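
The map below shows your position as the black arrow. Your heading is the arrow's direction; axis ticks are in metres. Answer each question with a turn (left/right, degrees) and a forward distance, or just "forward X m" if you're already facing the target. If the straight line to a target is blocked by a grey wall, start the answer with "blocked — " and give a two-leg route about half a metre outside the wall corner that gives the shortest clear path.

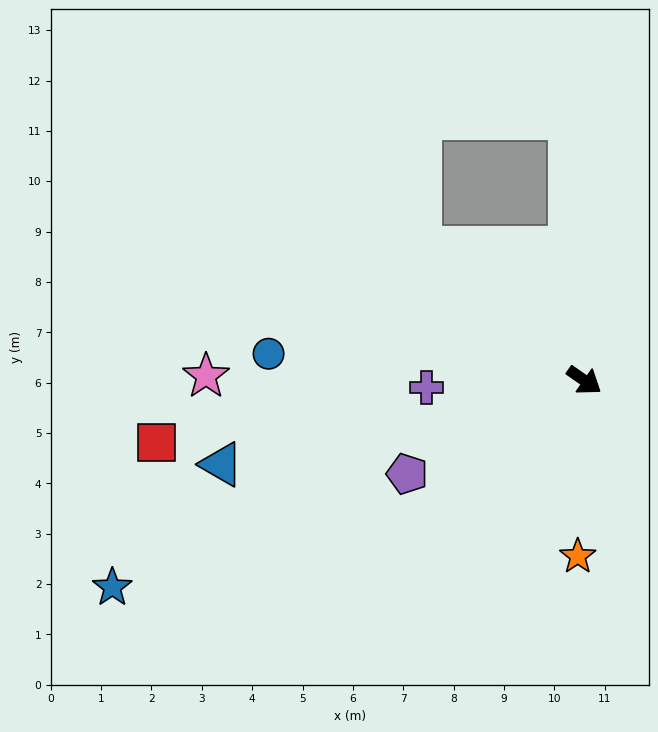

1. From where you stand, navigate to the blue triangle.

turn right 132°, forward 7.4 m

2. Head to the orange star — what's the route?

turn right 57°, forward 3.5 m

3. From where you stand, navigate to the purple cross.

turn right 142°, forward 3.1 m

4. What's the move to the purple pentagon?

turn right 117°, forward 4.0 m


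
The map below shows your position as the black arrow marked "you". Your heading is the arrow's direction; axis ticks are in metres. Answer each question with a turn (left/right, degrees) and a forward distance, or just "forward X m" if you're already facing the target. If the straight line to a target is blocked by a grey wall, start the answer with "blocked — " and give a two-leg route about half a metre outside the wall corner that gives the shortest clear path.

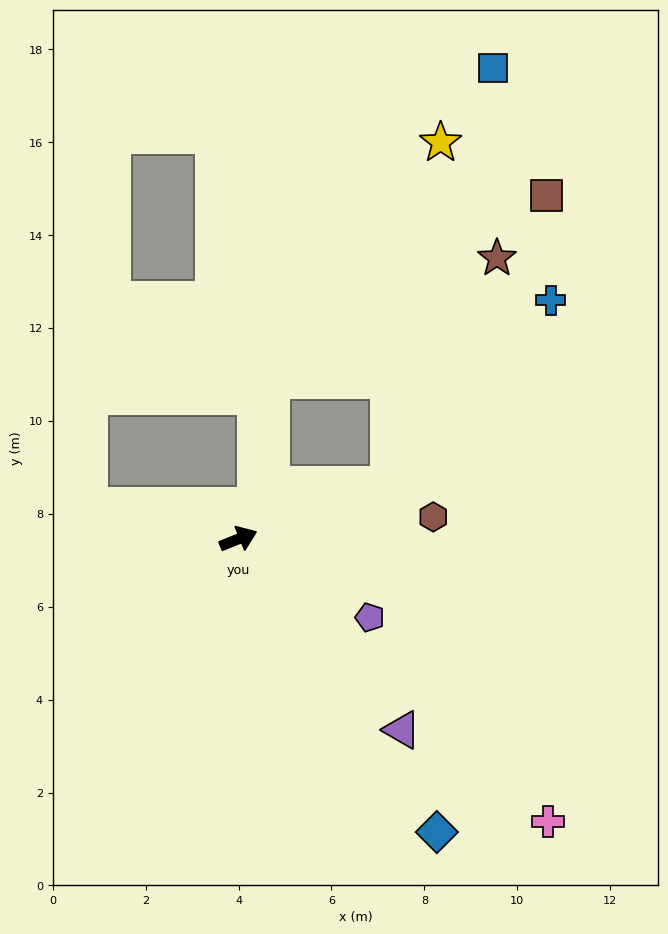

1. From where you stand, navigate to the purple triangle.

turn right 71°, forward 5.4 m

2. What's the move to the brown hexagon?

turn right 15°, forward 4.2 m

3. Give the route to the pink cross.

turn right 64°, forward 9.0 m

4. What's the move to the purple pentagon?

turn right 53°, forward 3.3 m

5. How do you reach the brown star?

blocked — turn right 2°, forward 3.5 m, then turn left 45°, forward 5.4 m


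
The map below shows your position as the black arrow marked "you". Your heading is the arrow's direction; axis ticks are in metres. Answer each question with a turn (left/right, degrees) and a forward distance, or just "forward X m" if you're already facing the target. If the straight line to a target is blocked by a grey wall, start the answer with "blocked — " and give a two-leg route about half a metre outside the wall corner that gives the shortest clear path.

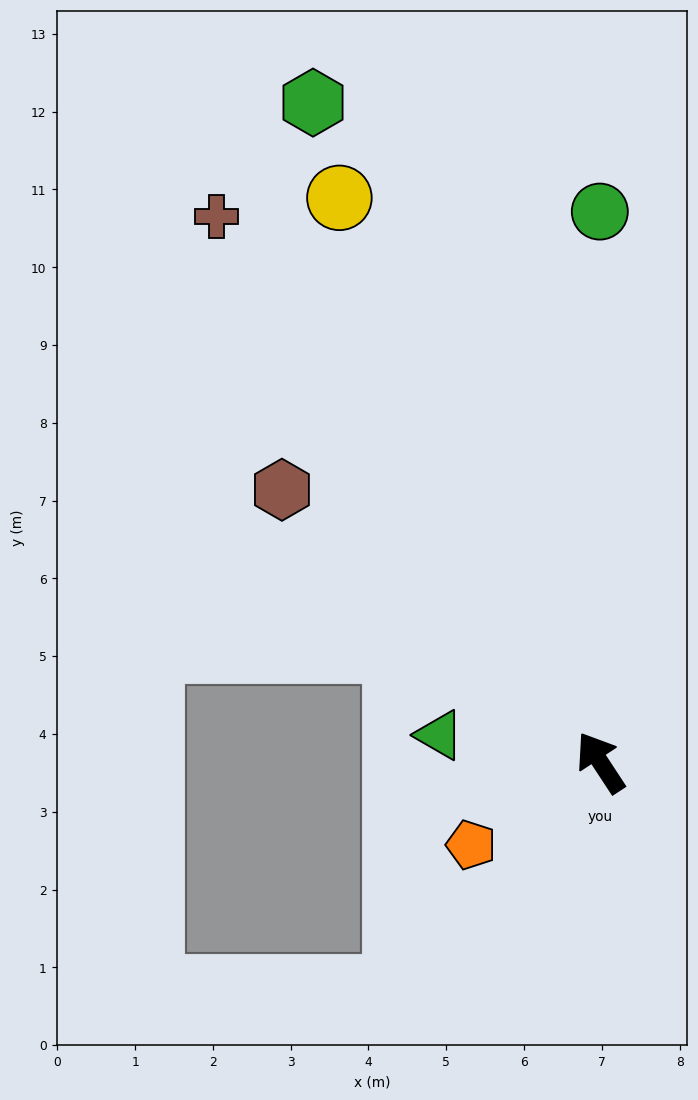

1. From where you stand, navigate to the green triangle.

turn left 47°, forward 2.1 m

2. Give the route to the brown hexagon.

turn left 16°, forward 5.4 m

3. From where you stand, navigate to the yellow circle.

turn right 8°, forward 8.0 m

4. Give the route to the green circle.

turn right 33°, forward 7.1 m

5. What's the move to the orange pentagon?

turn left 89°, forward 2.0 m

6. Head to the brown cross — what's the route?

forward 8.6 m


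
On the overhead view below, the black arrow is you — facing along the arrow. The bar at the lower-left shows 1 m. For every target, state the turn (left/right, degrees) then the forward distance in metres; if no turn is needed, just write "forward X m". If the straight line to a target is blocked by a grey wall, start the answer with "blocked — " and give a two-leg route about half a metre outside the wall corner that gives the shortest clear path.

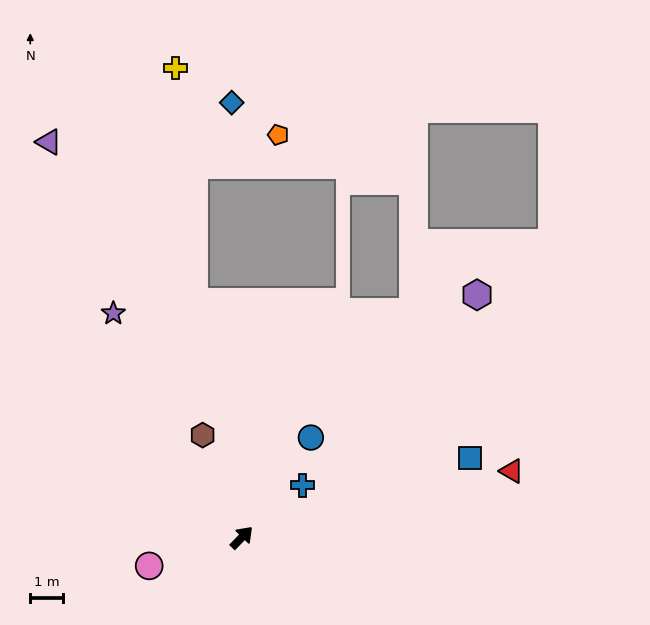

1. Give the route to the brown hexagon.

turn left 65°, forward 3.3 m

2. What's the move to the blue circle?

turn left 9°, forward 3.7 m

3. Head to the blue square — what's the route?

turn right 27°, forward 7.4 m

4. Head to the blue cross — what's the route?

turn right 5°, forward 2.4 m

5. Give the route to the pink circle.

turn left 151°, forward 3.0 m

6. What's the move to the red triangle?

turn right 32°, forward 8.5 m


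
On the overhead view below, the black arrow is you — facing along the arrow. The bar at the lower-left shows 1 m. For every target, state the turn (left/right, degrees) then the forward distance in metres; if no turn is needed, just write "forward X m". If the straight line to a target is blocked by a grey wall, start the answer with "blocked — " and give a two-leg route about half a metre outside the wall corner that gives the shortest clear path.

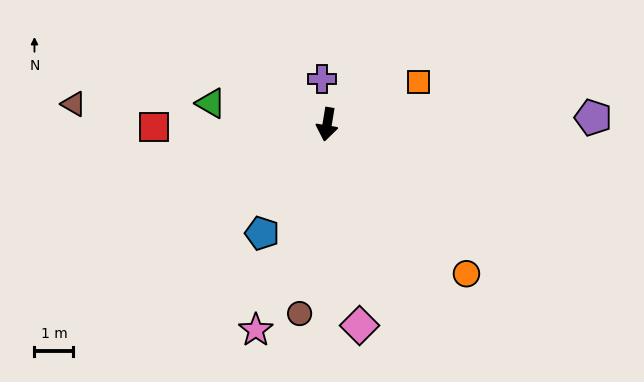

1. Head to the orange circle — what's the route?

turn left 52°, forward 5.2 m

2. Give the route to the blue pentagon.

turn right 21°, forward 3.3 m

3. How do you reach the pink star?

turn right 10°, forward 5.6 m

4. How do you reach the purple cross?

turn right 164°, forward 1.2 m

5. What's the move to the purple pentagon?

turn left 101°, forward 6.8 m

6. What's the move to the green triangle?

turn right 91°, forward 3.0 m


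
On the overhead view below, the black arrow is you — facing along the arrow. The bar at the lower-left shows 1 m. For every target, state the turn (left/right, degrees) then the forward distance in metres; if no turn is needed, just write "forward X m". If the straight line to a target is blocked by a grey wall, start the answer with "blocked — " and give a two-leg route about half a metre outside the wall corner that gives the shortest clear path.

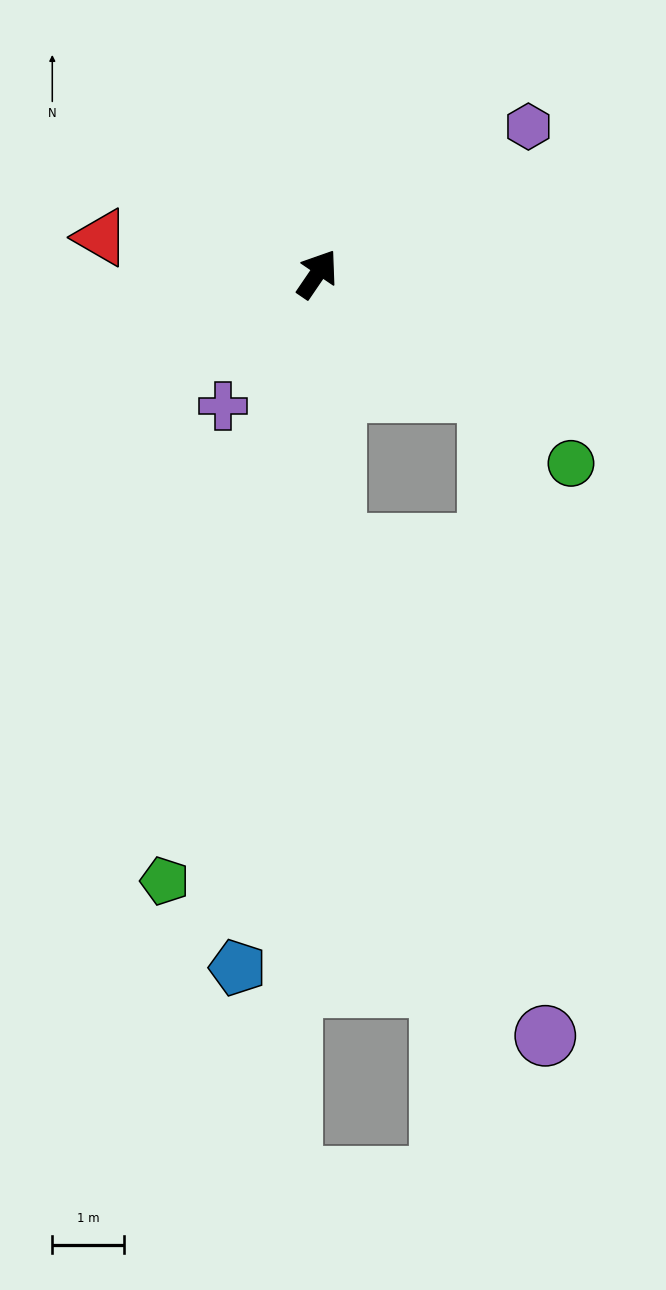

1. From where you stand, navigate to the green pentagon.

turn right 160°, forward 8.7 m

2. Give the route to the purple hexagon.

turn right 21°, forward 3.6 m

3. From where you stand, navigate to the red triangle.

turn left 115°, forward 3.1 m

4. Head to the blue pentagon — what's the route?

turn right 152°, forward 9.8 m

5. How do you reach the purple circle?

blocked — turn right 142°, forward 3.8 m, then turn left 19°, forward 7.5 m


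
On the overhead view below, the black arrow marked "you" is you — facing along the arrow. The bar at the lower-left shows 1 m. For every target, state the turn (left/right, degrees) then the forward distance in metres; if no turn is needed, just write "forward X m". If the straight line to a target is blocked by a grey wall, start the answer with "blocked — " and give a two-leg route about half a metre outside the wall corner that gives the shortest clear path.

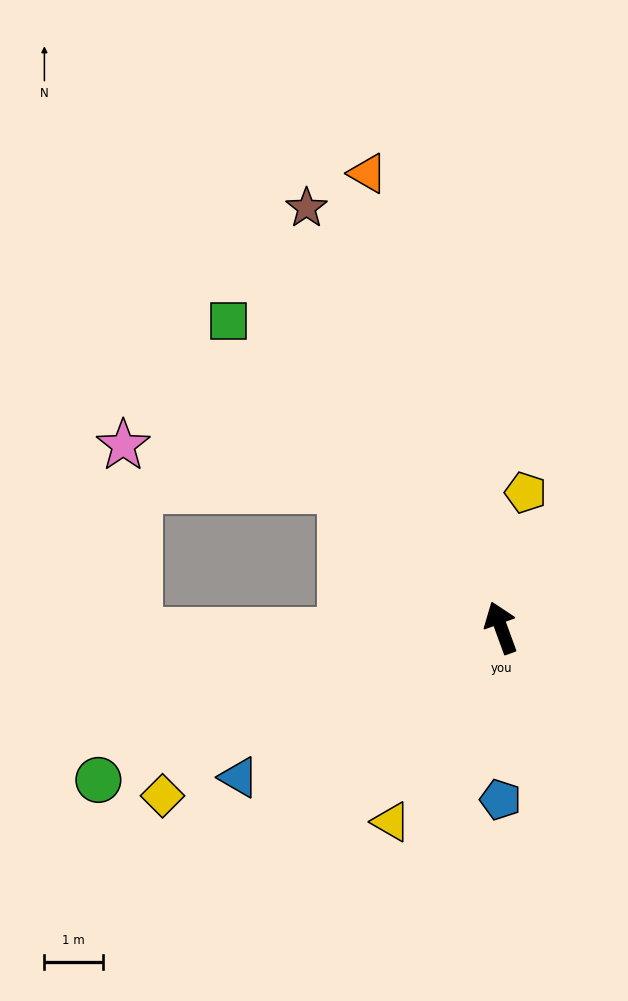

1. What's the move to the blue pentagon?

turn left 160°, forward 3.0 m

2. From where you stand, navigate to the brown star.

turn left 5°, forward 7.9 m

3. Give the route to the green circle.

turn left 91°, forward 7.4 m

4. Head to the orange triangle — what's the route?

turn right 4°, forward 8.1 m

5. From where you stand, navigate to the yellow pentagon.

turn right 30°, forward 2.4 m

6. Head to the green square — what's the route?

turn left 22°, forward 7.0 m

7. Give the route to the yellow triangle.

turn left 130°, forward 3.8 m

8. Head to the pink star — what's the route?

blocked — turn left 29°, forward 3.6 m, then turn left 30°, forward 3.8 m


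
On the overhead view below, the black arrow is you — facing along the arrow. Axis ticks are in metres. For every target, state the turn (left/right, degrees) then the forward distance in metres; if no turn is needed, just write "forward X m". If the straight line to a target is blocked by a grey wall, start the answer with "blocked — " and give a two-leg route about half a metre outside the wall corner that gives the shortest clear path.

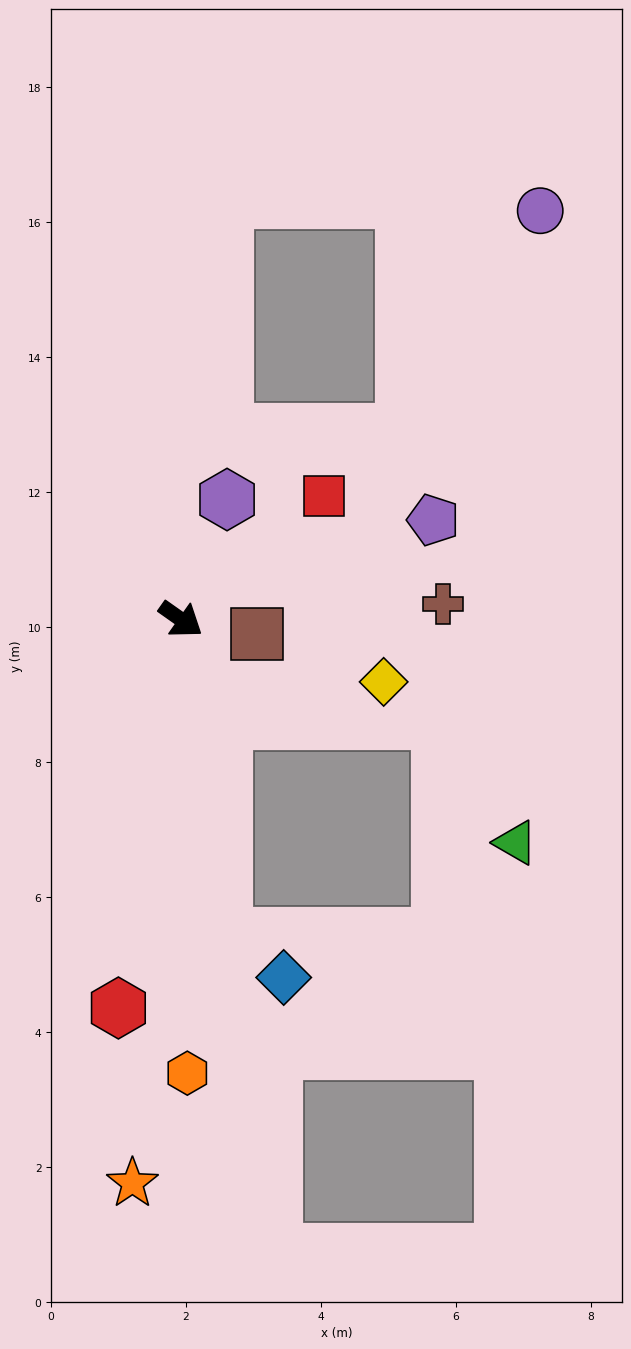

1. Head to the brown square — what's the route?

turn left 25°, forward 1.2 m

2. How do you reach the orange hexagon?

turn right 54°, forward 6.7 m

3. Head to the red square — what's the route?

turn left 76°, forward 2.8 m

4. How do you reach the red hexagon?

turn right 64°, forward 5.8 m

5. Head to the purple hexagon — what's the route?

turn left 104°, forward 1.9 m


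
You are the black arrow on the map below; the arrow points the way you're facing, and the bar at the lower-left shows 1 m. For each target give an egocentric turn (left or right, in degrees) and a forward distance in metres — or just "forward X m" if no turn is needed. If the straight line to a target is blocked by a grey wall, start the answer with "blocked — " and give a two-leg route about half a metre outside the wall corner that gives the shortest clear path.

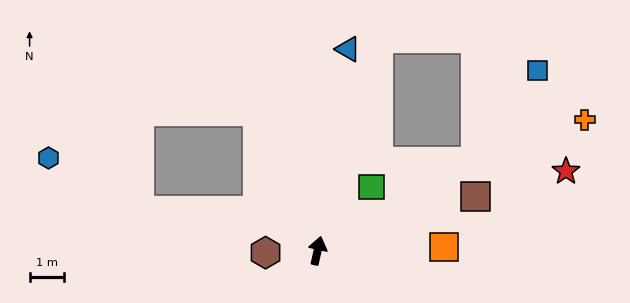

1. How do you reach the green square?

turn right 28°, forward 2.5 m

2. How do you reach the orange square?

turn right 76°, forward 3.7 m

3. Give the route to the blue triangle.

turn left 4°, forward 6.0 m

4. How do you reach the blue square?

blocked — turn right 48°, forward 5.3 m, then turn left 27°, forward 3.2 m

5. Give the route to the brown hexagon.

turn left 105°, forward 1.5 m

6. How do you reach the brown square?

turn right 58°, forward 4.9 m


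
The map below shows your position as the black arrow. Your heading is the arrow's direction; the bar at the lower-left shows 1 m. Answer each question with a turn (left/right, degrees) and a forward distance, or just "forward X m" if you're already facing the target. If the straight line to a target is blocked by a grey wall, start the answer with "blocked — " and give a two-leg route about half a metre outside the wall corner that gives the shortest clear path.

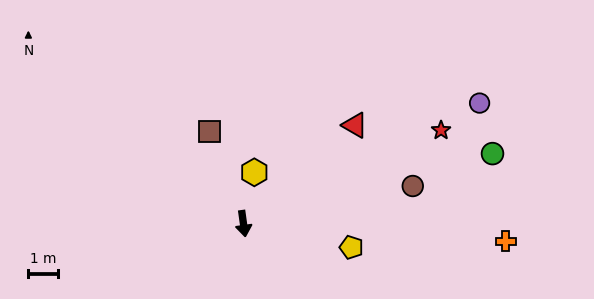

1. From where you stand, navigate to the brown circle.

turn left 95°, forward 5.9 m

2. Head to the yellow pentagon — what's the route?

turn left 70°, forward 3.8 m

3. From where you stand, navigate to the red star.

turn left 107°, forward 7.5 m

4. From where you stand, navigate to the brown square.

turn right 168°, forward 3.4 m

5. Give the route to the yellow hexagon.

turn left 160°, forward 1.8 m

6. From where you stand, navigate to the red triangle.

turn left 124°, forward 5.1 m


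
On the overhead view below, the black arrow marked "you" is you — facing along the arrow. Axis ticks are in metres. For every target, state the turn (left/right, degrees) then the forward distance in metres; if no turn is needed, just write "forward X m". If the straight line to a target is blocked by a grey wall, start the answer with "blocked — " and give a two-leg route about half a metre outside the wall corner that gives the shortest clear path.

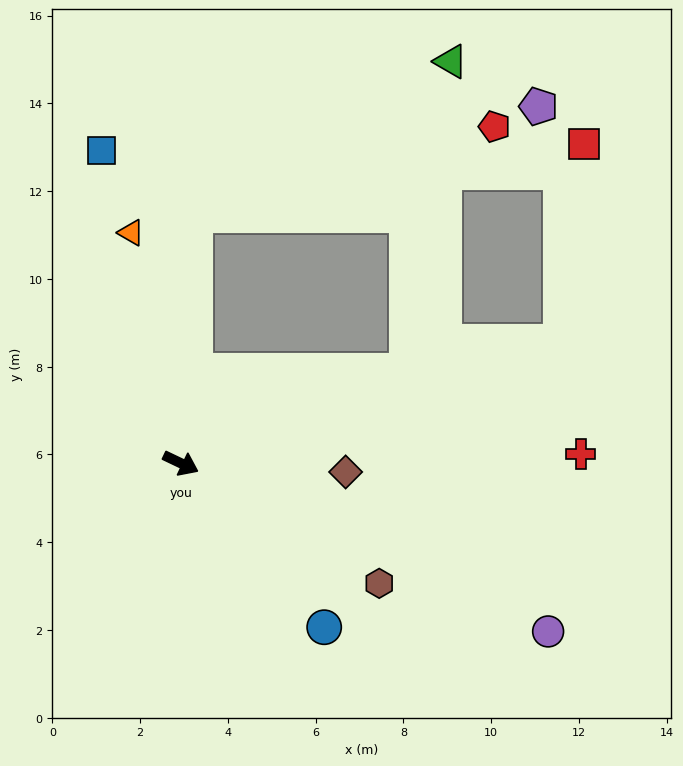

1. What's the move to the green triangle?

blocked — turn left 112°, forward 5.7 m, then turn right 56°, forward 6.8 m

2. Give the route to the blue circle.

turn right 23°, forward 5.0 m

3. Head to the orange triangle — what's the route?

turn left 128°, forward 5.4 m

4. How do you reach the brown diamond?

turn left 22°, forward 3.8 m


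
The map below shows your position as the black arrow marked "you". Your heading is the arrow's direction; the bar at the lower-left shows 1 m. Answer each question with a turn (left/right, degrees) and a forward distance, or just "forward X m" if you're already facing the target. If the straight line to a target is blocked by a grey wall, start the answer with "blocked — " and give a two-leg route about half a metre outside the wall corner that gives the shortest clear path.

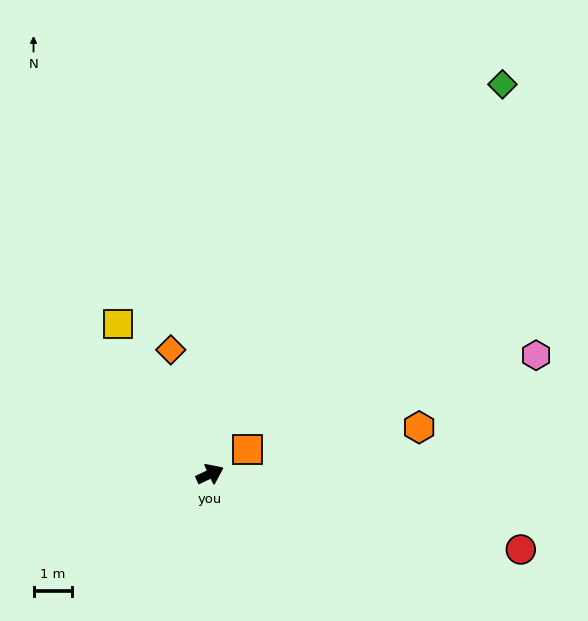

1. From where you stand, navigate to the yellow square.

turn left 96°, forward 4.6 m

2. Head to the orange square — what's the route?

turn left 8°, forward 1.2 m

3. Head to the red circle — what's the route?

turn right 39°, forward 8.3 m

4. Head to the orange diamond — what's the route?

turn left 82°, forward 3.4 m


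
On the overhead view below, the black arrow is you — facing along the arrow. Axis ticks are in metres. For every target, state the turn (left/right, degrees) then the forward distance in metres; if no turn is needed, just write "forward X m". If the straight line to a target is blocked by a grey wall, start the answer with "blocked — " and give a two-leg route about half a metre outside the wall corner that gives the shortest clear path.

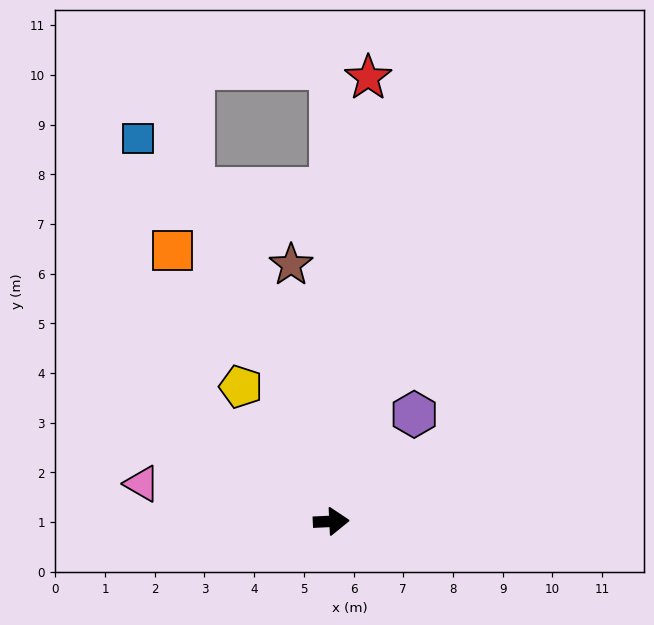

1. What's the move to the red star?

turn left 83°, forward 9.0 m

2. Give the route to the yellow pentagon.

turn left 121°, forward 3.3 m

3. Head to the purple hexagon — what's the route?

turn left 50°, forward 2.7 m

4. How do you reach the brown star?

turn left 96°, forward 5.2 m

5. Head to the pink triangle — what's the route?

turn left 166°, forward 3.9 m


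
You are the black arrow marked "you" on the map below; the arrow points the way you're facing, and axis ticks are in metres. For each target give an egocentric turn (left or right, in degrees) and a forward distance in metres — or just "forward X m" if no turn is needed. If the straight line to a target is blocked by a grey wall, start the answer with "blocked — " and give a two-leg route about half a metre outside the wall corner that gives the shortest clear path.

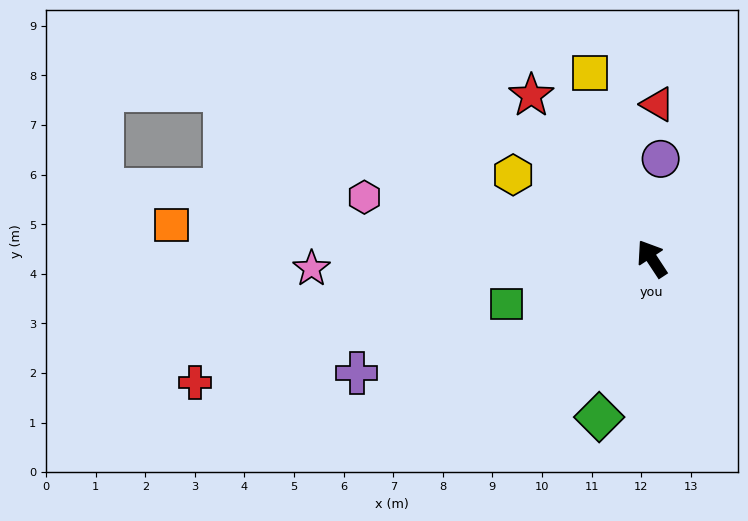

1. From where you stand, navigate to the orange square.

turn left 53°, forward 9.7 m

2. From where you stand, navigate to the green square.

turn left 74°, forward 3.1 m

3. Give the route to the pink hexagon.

turn left 45°, forward 5.9 m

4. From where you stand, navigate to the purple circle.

turn right 38°, forward 2.0 m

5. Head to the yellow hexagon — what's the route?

turn left 26°, forward 3.3 m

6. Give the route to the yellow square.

turn right 15°, forward 3.9 m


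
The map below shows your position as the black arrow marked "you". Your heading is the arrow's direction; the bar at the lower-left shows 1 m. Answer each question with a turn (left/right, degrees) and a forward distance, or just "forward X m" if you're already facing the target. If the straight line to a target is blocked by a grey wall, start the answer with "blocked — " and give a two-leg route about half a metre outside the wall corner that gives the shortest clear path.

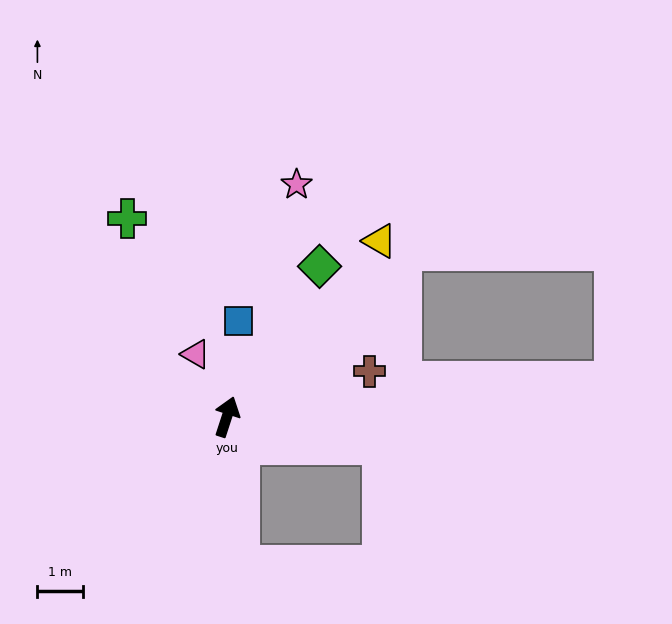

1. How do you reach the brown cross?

turn right 54°, forward 3.3 m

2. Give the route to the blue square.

turn left 11°, forward 2.1 m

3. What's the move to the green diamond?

turn right 14°, forward 3.9 m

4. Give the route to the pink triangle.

turn left 45°, forward 1.5 m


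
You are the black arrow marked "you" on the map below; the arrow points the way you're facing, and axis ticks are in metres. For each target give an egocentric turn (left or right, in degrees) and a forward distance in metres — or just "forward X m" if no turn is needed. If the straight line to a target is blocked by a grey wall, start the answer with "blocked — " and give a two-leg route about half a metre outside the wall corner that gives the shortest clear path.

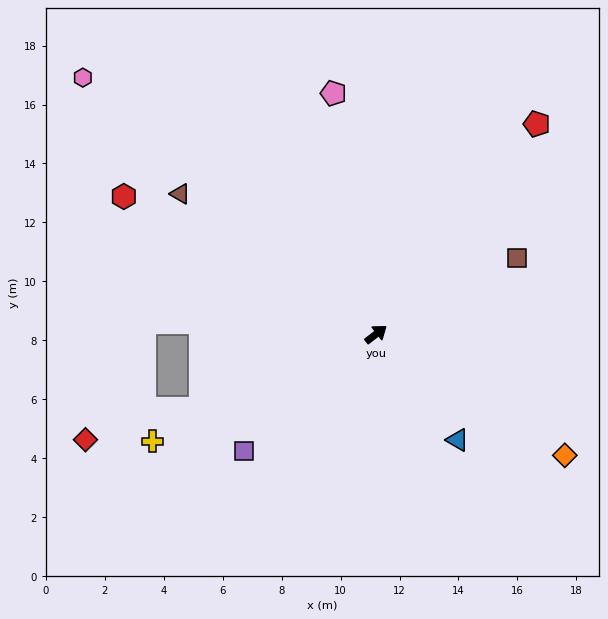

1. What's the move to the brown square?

turn right 9°, forward 5.4 m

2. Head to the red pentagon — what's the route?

turn left 15°, forward 9.0 m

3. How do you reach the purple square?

turn right 176°, forward 6.0 m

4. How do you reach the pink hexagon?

turn left 101°, forward 13.2 m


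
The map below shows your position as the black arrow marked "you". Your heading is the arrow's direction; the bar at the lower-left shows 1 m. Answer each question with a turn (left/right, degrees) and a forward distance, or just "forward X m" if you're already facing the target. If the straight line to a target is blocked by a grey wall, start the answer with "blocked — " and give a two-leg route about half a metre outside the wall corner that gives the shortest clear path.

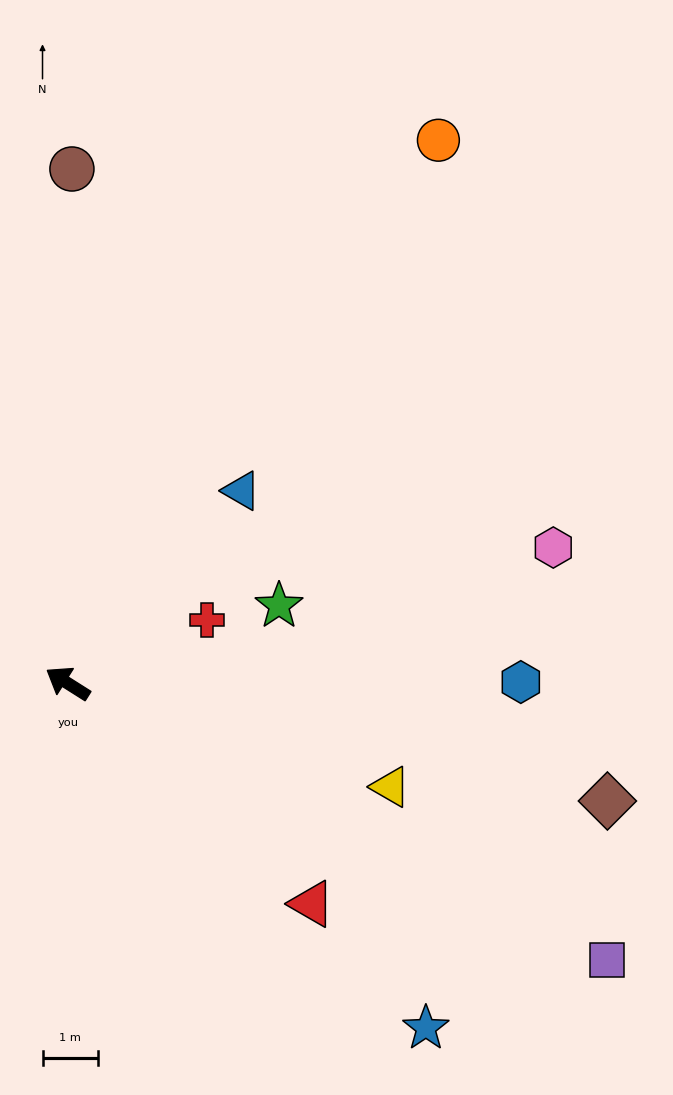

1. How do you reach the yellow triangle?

turn right 165°, forward 6.1 m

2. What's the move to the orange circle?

turn right 92°, forward 11.8 m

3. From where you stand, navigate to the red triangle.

turn left 170°, forward 5.9 m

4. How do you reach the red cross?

turn right 123°, forward 2.7 m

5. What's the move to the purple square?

turn right 175°, forward 10.9 m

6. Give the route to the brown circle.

turn right 58°, forward 9.2 m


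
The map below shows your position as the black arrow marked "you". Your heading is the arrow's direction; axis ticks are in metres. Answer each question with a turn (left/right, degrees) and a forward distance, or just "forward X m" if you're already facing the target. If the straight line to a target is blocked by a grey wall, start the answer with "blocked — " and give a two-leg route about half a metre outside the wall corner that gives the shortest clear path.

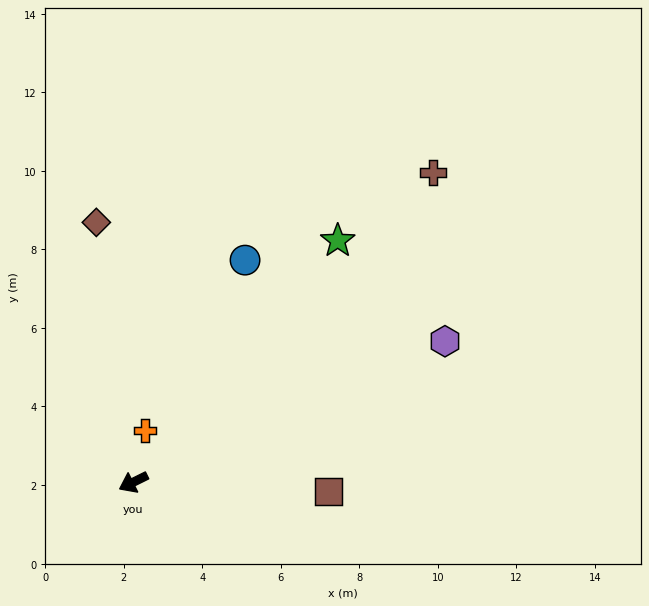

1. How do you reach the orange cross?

turn right 129°, forward 1.3 m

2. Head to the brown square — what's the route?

turn left 151°, forward 5.0 m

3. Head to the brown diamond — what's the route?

turn right 108°, forward 6.7 m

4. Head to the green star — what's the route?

turn right 157°, forward 8.1 m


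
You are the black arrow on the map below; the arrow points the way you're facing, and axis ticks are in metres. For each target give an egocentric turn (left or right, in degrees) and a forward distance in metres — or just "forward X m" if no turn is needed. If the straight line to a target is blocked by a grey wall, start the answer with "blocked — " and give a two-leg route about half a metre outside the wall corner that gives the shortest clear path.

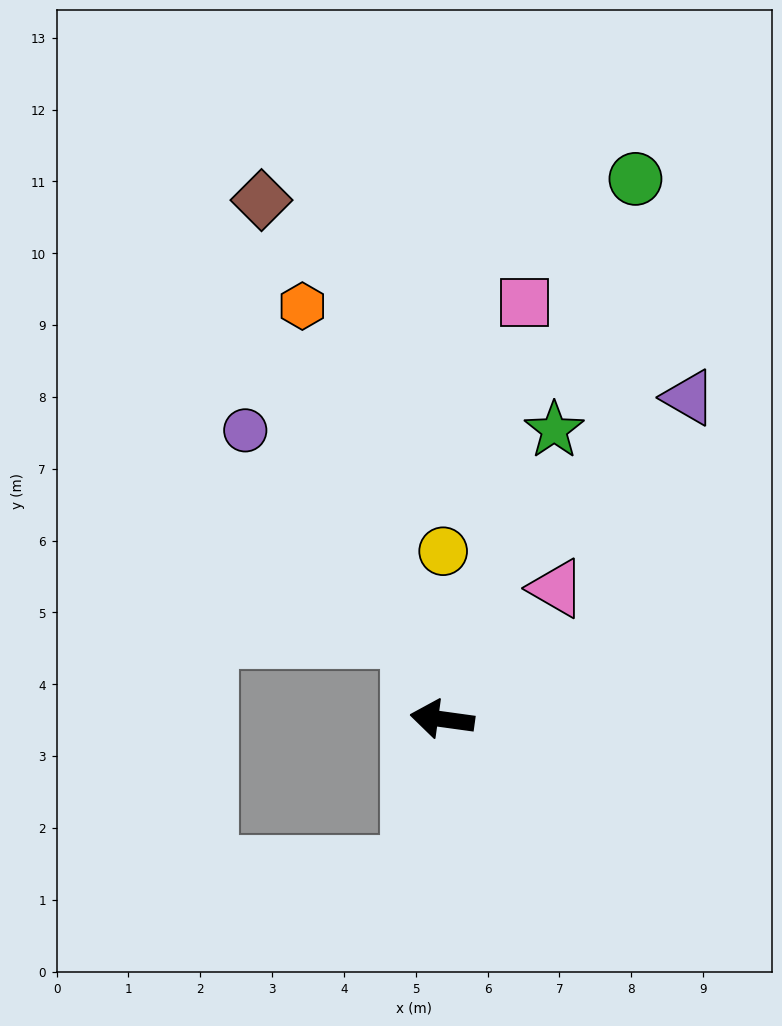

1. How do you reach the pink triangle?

turn right 123°, forward 2.4 m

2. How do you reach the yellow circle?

turn right 82°, forward 2.3 m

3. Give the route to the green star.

turn right 103°, forward 4.3 m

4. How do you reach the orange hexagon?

turn right 63°, forward 6.1 m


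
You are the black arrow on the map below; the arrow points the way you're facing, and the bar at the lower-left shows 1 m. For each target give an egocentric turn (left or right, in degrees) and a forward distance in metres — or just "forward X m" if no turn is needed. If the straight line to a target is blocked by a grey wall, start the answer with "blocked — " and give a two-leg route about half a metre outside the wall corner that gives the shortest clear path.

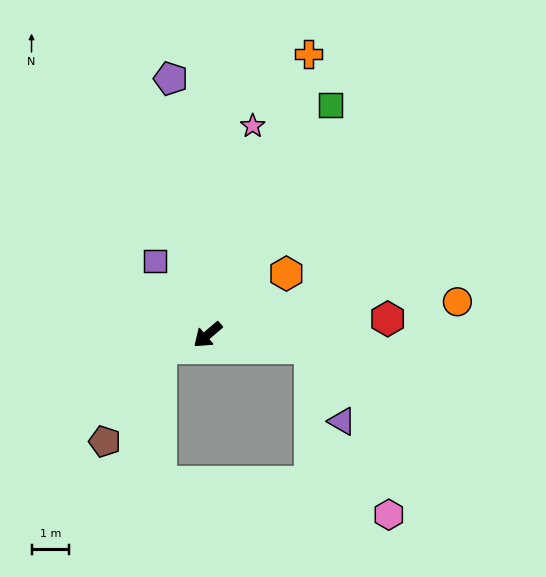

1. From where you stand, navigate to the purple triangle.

blocked — turn left 132°, forward 2.7 m, then turn right 59°, forward 2.1 m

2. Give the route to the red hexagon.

turn left 145°, forward 4.8 m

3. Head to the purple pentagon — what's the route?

turn right 122°, forward 6.9 m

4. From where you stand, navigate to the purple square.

turn right 95°, forward 2.4 m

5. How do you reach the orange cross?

turn right 150°, forward 7.9 m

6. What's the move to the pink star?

turn right 143°, forward 5.7 m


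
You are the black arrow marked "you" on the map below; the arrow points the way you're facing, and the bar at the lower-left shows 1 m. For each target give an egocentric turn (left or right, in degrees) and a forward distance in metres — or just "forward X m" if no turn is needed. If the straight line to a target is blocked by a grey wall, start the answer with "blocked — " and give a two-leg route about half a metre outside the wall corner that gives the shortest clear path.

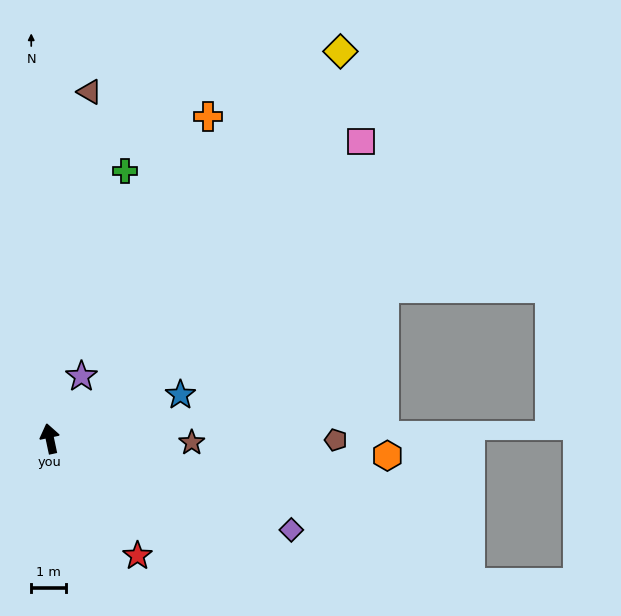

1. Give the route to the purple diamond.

turn right 123°, forward 7.4 m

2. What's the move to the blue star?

turn right 83°, forward 4.0 m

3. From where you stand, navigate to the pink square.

turn right 58°, forward 12.3 m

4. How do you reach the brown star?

turn right 104°, forward 4.1 m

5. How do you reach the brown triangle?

turn right 19°, forward 10.0 m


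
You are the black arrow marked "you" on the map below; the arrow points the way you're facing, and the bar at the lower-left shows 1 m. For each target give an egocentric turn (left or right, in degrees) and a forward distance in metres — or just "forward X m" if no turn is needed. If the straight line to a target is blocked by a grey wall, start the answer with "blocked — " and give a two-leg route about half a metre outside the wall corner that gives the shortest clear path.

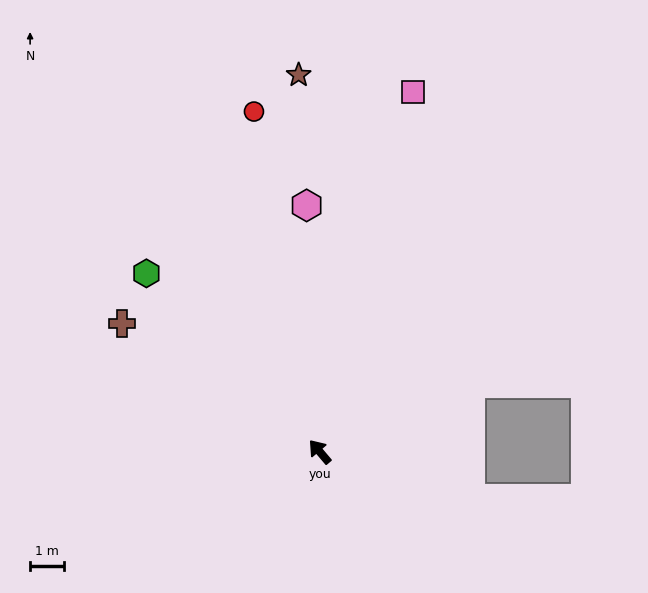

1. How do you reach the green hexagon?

turn left 4°, forward 7.4 m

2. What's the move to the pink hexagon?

turn right 37°, forward 7.3 m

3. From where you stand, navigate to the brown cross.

turn left 17°, forward 7.0 m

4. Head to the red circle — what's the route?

turn right 29°, forward 10.3 m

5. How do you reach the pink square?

turn right 55°, forward 11.0 m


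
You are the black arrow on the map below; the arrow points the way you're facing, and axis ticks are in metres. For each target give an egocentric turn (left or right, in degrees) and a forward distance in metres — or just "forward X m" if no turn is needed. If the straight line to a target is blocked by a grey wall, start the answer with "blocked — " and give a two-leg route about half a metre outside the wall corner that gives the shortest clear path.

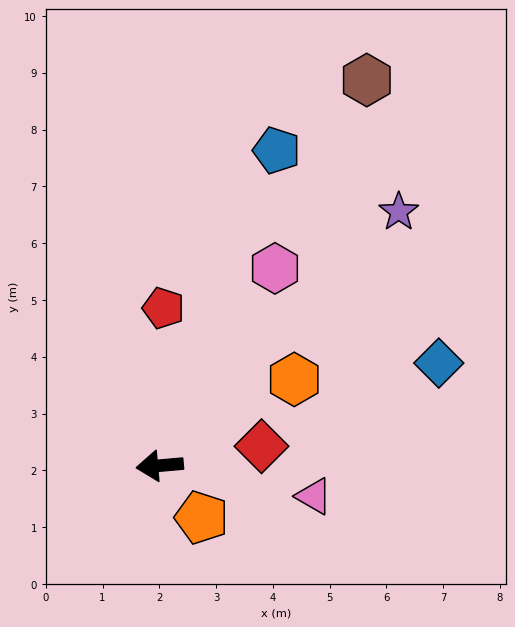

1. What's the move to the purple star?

turn right 138°, forward 6.1 m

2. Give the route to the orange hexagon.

turn right 152°, forward 2.8 m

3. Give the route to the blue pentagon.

turn right 115°, forward 5.9 m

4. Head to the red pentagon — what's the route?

turn right 96°, forward 2.8 m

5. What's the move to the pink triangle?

turn left 164°, forward 2.8 m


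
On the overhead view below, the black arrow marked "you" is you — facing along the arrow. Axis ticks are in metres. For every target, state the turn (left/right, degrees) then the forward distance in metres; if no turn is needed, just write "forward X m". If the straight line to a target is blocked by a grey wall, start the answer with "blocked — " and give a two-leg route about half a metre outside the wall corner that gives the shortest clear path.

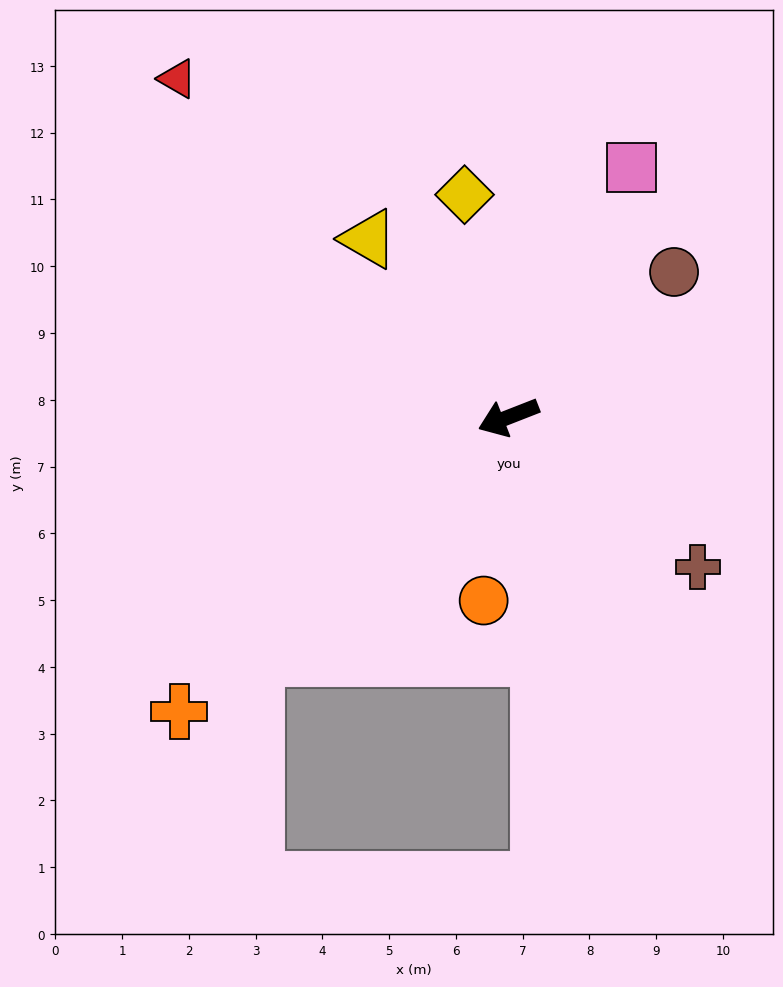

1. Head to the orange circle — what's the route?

turn left 61°, forward 2.8 m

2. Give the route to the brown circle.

turn right 160°, forward 3.3 m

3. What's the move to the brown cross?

turn left 120°, forward 3.6 m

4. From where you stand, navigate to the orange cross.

turn left 20°, forward 6.6 m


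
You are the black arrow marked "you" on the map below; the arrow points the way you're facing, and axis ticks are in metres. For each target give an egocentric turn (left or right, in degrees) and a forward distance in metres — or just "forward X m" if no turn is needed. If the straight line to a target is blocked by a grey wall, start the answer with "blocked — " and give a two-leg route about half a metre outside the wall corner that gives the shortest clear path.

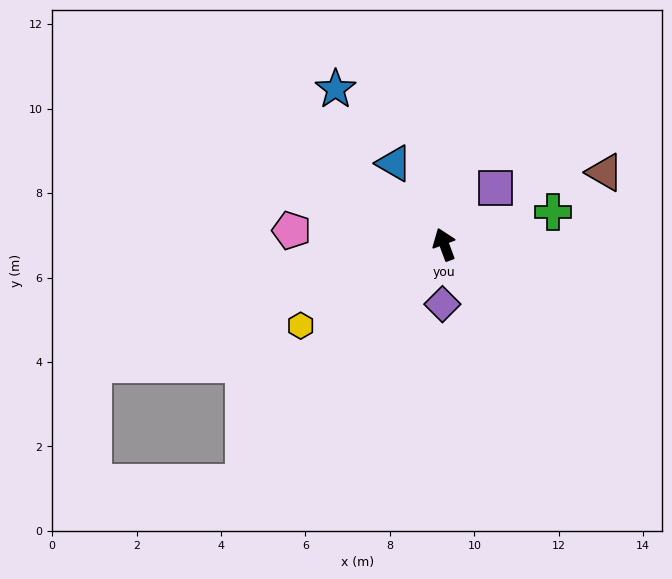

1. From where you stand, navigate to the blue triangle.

turn left 11°, forward 2.3 m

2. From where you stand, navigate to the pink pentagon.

turn left 64°, forward 3.6 m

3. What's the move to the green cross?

turn right 94°, forward 2.7 m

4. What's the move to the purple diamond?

turn left 158°, forward 1.4 m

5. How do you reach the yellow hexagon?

turn left 99°, forward 3.9 m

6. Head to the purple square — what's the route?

turn right 63°, forward 1.8 m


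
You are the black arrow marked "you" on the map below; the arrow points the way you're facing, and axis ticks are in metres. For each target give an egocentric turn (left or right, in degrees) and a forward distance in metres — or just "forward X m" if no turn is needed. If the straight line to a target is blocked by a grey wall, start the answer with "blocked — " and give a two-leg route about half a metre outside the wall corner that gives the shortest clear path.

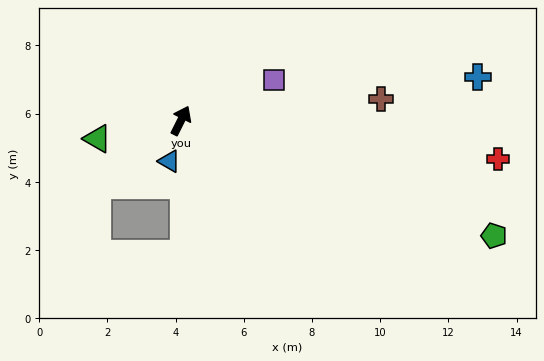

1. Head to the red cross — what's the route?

turn right 70°, forward 9.4 m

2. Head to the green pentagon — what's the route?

turn right 84°, forward 9.8 m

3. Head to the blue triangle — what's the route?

turn right 169°, forward 1.2 m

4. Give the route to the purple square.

turn right 40°, forward 3.0 m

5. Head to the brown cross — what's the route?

turn right 57°, forward 5.9 m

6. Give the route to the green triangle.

turn left 129°, forward 2.5 m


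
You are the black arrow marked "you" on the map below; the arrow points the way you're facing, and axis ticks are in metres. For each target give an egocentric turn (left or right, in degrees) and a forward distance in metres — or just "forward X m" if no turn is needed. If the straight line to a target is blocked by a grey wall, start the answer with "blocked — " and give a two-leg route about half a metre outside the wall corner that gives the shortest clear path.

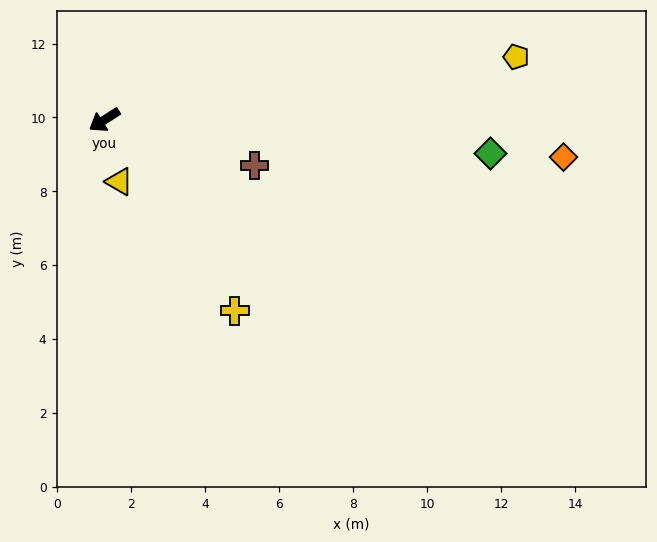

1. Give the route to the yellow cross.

turn left 92°, forward 6.2 m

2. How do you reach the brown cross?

turn left 131°, forward 4.2 m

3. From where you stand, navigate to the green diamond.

turn left 142°, forward 10.5 m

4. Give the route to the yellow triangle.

turn left 71°, forward 1.7 m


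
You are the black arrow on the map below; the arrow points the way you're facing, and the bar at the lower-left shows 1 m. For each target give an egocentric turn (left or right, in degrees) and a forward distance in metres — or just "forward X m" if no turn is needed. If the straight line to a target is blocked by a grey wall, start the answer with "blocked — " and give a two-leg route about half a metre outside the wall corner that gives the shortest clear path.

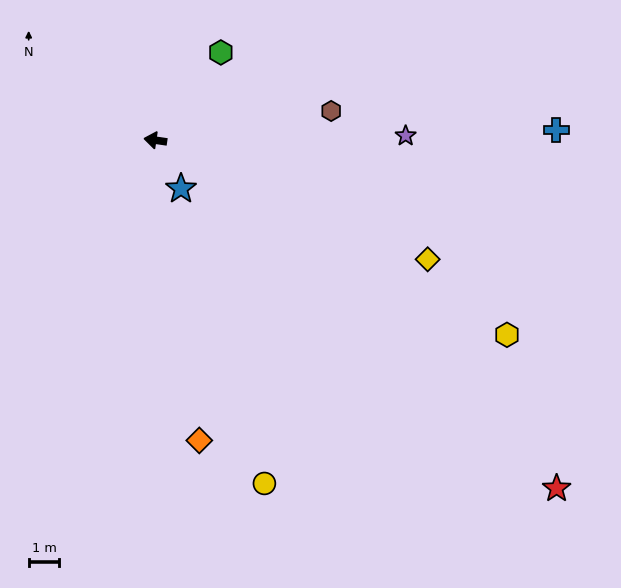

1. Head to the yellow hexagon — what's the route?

turn left 159°, forward 13.1 m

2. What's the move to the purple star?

turn right 171°, forward 8.2 m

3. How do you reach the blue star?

turn left 126°, forward 1.8 m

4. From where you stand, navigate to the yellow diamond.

turn left 165°, forward 9.7 m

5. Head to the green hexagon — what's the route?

turn right 118°, forward 3.6 m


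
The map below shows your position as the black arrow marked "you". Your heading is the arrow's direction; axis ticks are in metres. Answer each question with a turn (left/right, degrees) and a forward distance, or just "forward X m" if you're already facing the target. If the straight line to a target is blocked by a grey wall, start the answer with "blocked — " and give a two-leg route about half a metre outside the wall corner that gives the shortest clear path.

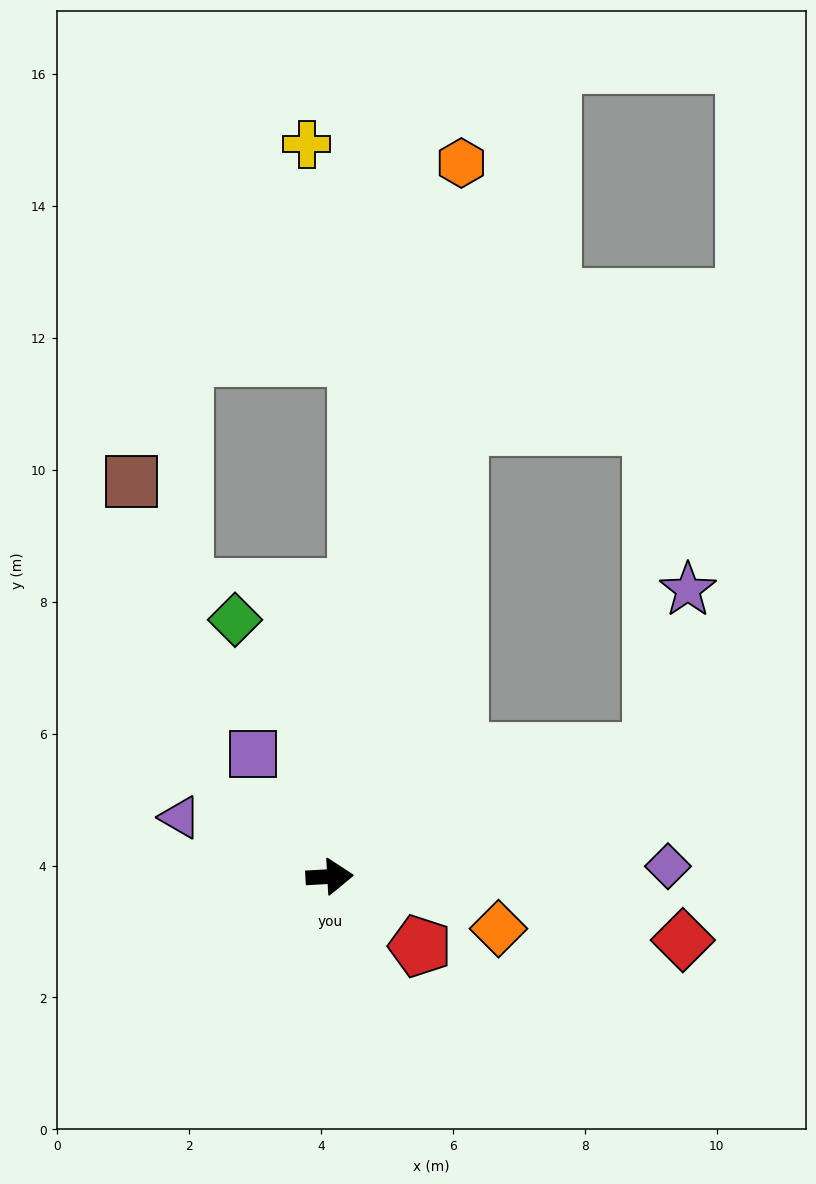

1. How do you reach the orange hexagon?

turn left 76°, forward 11.0 m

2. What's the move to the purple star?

blocked — turn left 18°, forward 5.2 m, then turn left 56°, forward 2.5 m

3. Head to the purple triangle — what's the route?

turn left 155°, forward 2.4 m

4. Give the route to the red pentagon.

turn right 41°, forward 1.7 m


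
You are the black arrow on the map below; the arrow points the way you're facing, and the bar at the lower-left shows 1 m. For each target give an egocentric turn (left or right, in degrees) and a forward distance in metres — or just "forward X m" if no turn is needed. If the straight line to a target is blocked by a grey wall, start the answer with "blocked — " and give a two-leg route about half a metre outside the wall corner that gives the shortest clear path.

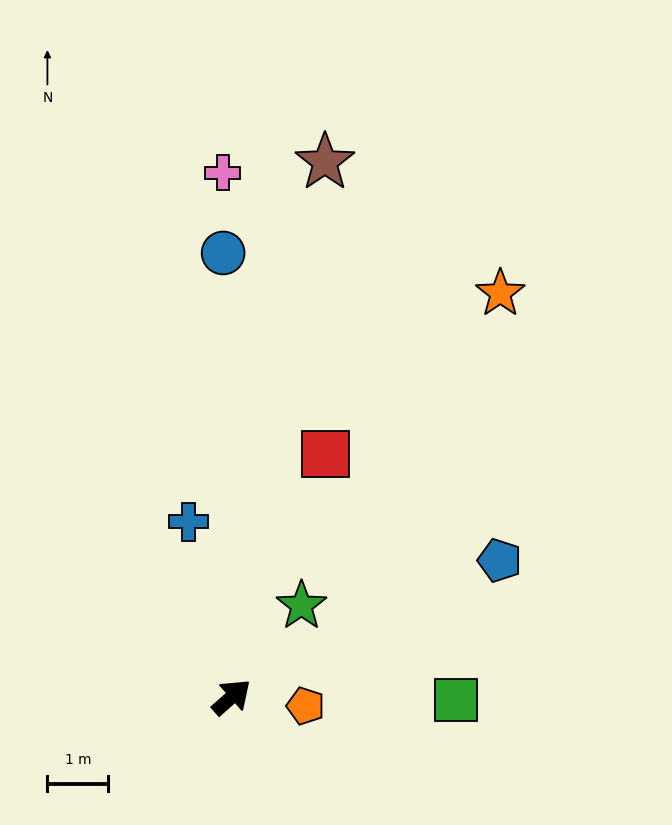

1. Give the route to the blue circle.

turn left 50°, forward 7.3 m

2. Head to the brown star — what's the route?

turn left 39°, forward 8.9 m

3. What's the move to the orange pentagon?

turn right 48°, forward 1.2 m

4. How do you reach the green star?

turn left 11°, forward 1.9 m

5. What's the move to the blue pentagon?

turn right 15°, forward 5.0 m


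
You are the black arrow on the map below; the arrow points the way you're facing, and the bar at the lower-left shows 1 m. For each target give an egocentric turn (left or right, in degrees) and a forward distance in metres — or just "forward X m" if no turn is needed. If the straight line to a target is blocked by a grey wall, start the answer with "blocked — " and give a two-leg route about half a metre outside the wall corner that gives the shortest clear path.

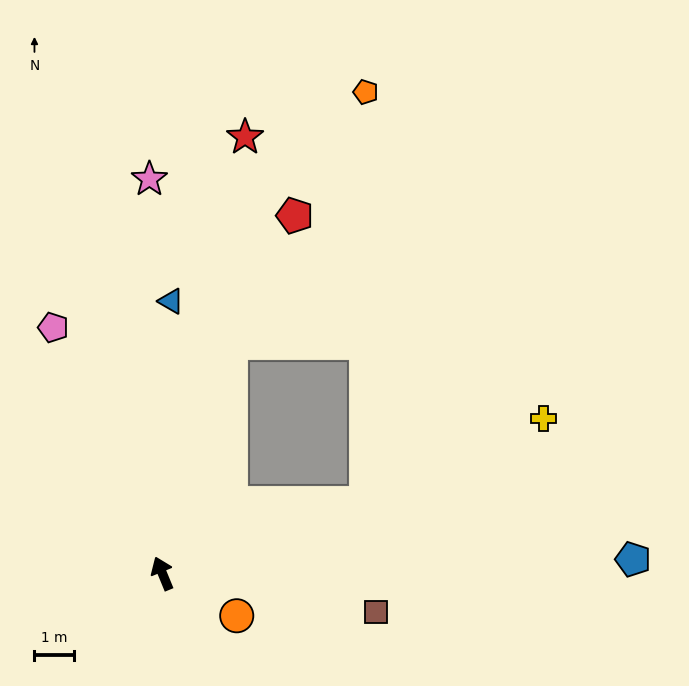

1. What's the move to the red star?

turn right 33°, forward 11.3 m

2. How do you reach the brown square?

turn right 123°, forward 5.5 m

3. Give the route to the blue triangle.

turn right 24°, forward 6.9 m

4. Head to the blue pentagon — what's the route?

turn right 111°, forward 12.0 m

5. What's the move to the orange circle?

turn right 142°, forward 2.2 m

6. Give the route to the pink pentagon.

forward 6.9 m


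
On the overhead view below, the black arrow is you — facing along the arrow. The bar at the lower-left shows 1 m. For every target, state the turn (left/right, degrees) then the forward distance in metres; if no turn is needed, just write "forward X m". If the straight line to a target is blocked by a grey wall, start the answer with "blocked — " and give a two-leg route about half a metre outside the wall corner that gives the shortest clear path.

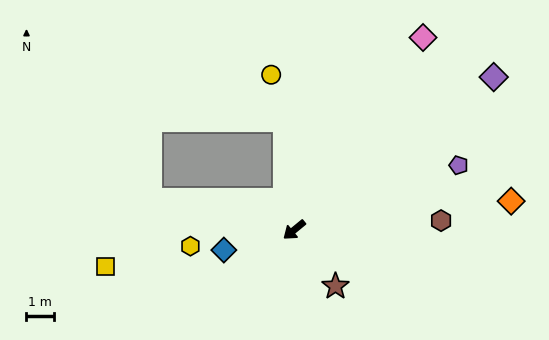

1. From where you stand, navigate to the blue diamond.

turn right 23°, forward 2.7 m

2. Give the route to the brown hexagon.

turn left 144°, forward 5.3 m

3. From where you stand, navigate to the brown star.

turn left 87°, forward 2.5 m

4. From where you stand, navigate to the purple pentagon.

turn left 162°, forward 6.4 m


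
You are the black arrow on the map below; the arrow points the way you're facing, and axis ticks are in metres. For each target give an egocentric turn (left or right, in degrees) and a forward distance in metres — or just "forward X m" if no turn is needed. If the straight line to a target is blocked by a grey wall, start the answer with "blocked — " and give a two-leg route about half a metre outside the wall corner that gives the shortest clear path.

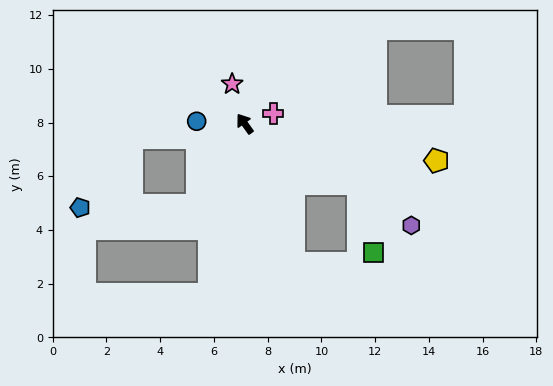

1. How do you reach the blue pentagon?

blocked — turn left 114°, forward 3.5 m, then turn right 58°, forward 4.3 m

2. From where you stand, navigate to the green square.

blocked — turn right 154°, forward 4.8 m, then turn right 48°, forward 2.6 m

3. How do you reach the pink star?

turn right 18°, forward 1.5 m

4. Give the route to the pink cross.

turn right 106°, forward 1.1 m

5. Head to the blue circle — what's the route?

turn left 52°, forward 1.8 m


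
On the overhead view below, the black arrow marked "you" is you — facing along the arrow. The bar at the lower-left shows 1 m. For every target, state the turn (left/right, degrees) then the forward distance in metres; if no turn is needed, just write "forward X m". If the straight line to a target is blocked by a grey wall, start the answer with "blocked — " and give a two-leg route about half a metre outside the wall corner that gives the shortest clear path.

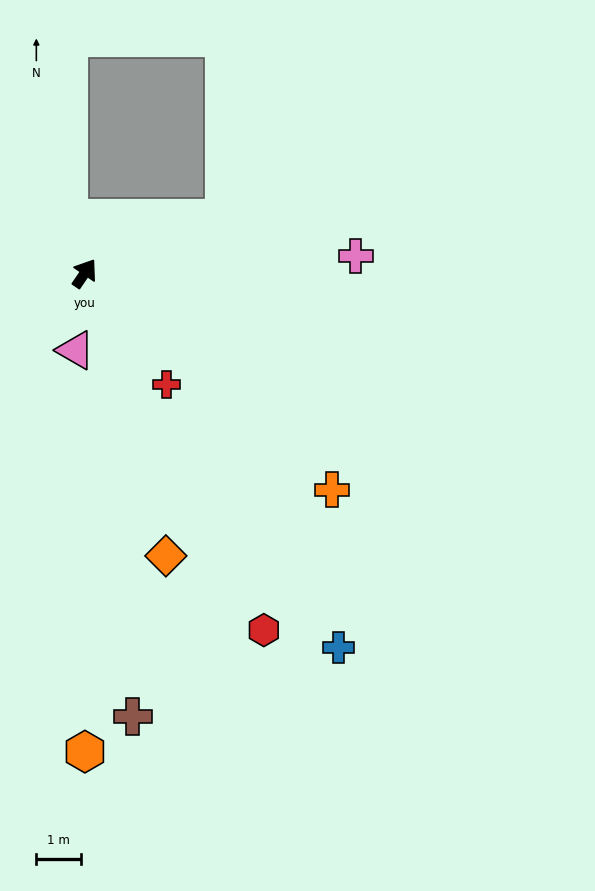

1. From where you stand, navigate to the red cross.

turn right 109°, forward 3.1 m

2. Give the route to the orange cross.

turn right 97°, forward 7.4 m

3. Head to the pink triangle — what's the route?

turn right 153°, forward 1.7 m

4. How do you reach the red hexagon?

turn right 119°, forward 8.9 m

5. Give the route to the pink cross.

turn right 52°, forward 6.1 m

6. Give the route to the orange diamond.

turn right 130°, forward 6.6 m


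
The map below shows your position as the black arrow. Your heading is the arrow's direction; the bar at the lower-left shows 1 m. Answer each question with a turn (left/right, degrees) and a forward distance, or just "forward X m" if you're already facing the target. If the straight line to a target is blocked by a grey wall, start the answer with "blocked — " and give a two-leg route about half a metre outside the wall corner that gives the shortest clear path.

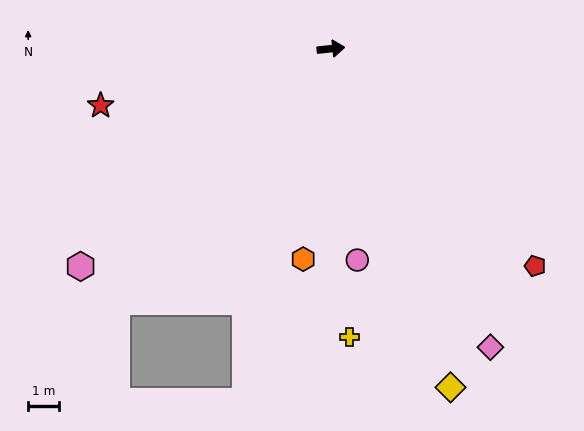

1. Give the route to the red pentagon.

turn right 53°, forward 9.7 m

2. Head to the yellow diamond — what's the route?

turn right 76°, forward 11.7 m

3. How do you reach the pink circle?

turn right 89°, forward 6.9 m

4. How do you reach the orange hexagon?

turn right 103°, forward 6.9 m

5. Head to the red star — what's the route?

turn right 172°, forward 7.7 m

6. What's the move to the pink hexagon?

turn right 145°, forward 10.8 m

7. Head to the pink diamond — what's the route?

turn right 68°, forward 11.0 m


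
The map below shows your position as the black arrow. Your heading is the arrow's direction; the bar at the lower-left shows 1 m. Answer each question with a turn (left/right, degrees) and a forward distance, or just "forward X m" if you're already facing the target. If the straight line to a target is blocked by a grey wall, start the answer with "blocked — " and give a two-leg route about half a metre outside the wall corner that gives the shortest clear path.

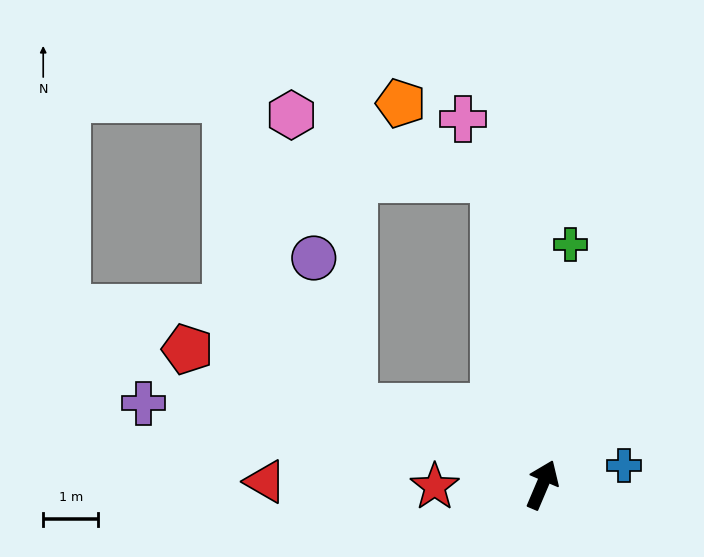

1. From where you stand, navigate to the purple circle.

blocked — turn left 91°, forward 3.7 m, then turn right 53°, forward 2.8 m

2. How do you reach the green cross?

turn left 16°, forward 4.4 m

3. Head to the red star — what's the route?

turn left 114°, forward 2.0 m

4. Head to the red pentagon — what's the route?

turn left 92°, forward 6.9 m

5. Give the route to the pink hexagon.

blocked — turn left 32°, forward 5.6 m, then turn left 63°, forward 3.8 m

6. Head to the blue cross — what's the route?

turn right 54°, forward 1.5 m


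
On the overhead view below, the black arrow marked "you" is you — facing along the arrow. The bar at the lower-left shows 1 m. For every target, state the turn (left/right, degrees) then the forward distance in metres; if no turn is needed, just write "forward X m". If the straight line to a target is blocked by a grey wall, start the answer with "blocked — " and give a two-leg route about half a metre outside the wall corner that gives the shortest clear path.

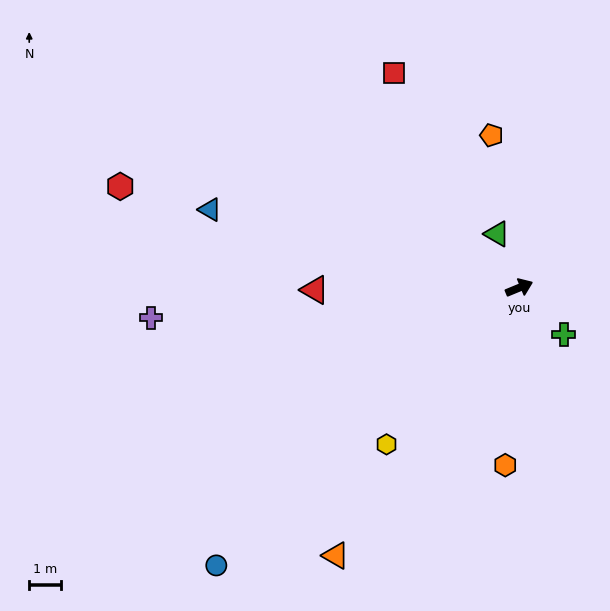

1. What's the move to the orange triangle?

turn right 147°, forward 10.2 m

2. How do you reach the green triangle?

turn left 90°, forward 1.8 m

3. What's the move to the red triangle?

turn left 158°, forward 6.4 m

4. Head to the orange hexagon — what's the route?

turn right 117°, forward 5.6 m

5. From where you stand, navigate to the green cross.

turn right 69°, forward 2.0 m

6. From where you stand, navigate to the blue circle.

turn right 160°, forward 12.9 m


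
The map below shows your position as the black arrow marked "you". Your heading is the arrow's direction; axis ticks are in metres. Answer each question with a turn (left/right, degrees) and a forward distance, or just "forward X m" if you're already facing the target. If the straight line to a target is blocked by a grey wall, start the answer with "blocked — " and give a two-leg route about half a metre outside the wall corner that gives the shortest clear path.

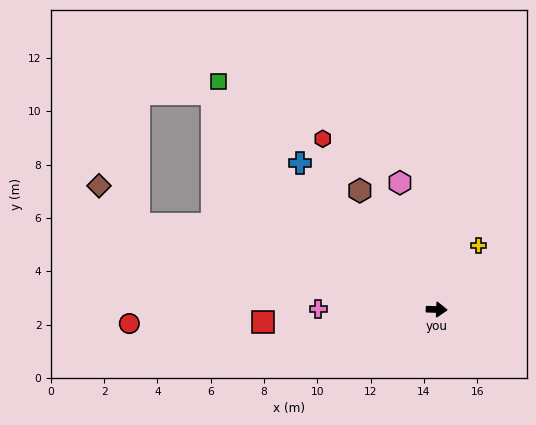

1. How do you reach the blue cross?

turn left 135°, forward 7.5 m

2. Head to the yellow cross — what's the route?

turn left 59°, forward 2.9 m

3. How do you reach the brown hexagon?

turn left 125°, forward 5.3 m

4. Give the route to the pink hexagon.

turn left 108°, forward 5.0 m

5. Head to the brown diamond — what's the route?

blocked — turn left 166°, forward 11.6 m, then turn right 28°, forward 2.1 m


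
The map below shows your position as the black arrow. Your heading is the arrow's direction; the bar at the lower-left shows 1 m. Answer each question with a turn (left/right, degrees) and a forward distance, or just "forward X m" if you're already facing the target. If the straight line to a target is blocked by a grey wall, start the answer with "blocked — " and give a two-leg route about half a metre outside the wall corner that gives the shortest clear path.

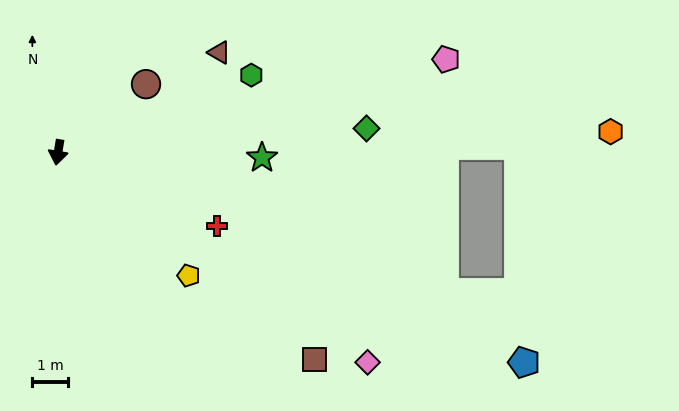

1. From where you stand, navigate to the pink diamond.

turn left 65°, forward 10.6 m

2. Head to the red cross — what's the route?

turn left 75°, forward 5.0 m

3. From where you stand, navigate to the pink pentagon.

turn left 113°, forward 11.3 m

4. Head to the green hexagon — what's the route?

turn left 121°, forward 5.9 m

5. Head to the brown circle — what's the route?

turn left 137°, forward 3.2 m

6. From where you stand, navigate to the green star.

turn left 98°, forward 5.8 m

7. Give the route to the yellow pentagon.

turn left 56°, forward 5.1 m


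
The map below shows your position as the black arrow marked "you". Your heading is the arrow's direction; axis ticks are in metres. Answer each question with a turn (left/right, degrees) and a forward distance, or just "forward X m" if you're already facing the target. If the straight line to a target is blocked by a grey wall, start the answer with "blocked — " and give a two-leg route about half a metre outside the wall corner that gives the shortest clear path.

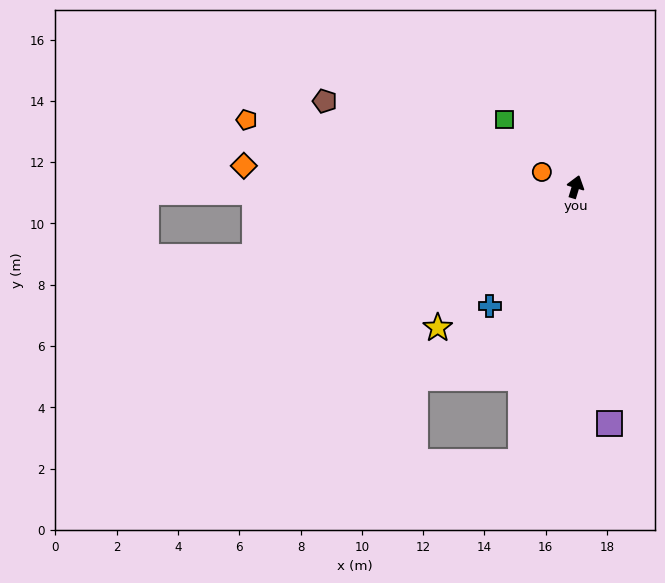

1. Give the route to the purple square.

turn right 155°, forward 7.8 m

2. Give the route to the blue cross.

turn left 161°, forward 4.8 m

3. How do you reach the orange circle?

turn left 83°, forward 1.2 m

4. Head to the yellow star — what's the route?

turn left 153°, forward 6.4 m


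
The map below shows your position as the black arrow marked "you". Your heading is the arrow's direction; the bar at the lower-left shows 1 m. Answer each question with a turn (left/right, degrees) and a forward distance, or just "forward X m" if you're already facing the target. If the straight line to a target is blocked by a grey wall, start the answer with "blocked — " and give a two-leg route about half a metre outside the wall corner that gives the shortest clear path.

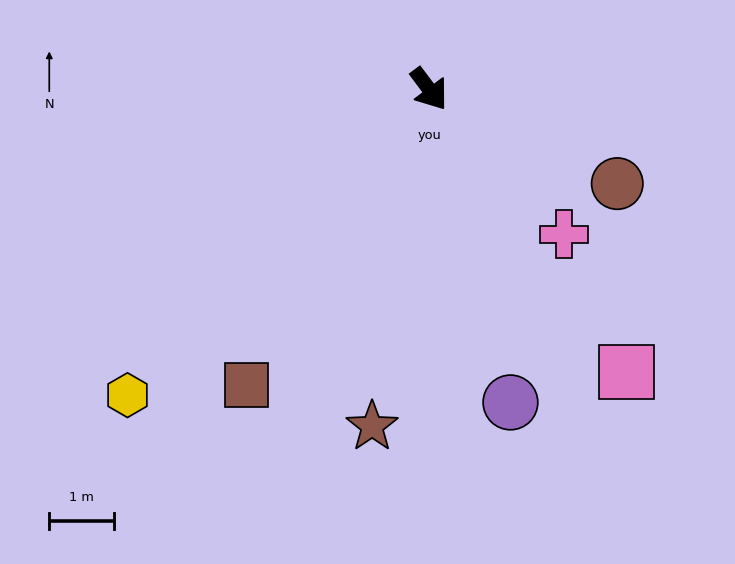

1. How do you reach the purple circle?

turn right 22°, forward 5.0 m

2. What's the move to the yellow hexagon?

turn right 81°, forward 6.6 m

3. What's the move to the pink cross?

turn left 6°, forward 3.0 m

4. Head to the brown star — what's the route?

turn right 46°, forward 5.3 m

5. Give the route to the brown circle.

turn left 27°, forward 3.2 m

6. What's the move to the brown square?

turn right 68°, forward 5.4 m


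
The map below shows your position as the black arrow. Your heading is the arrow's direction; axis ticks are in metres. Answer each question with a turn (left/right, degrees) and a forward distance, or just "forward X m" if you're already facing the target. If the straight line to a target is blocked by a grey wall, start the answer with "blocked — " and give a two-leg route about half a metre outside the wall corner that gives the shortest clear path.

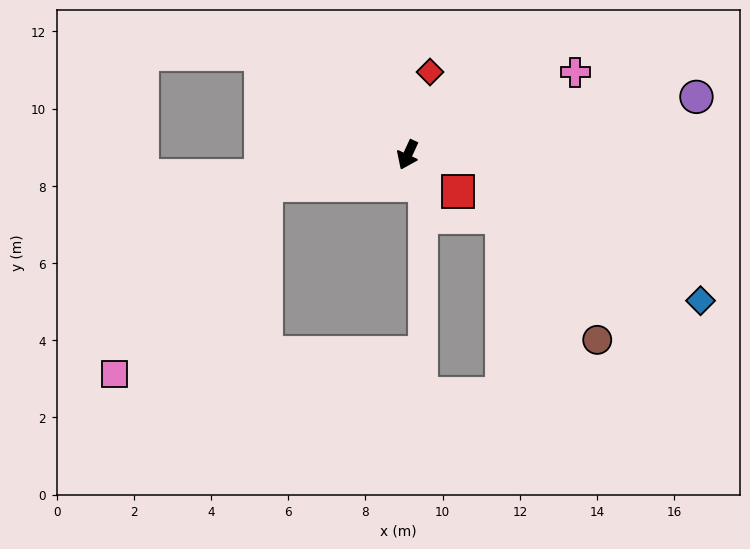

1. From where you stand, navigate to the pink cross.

turn left 141°, forward 4.8 m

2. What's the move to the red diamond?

turn right 170°, forward 2.2 m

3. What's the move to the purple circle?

turn left 126°, forward 7.6 m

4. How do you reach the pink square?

blocked — turn right 53°, forward 3.7 m, then turn left 39°, forward 6.3 m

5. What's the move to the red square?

turn left 79°, forward 1.6 m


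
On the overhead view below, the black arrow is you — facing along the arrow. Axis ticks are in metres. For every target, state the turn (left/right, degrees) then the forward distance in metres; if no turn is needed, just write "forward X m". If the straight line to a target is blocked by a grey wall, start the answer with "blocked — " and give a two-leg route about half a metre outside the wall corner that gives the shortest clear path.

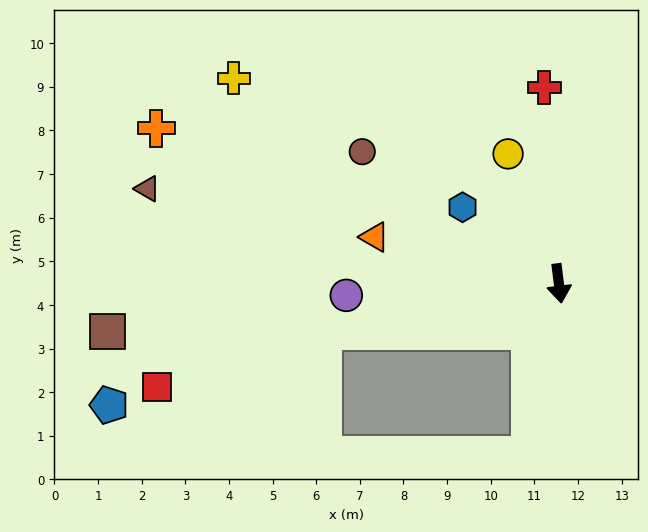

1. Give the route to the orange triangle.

turn right 111°, forward 4.4 m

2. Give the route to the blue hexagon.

turn right 135°, forward 2.8 m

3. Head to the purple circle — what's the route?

turn right 94°, forward 4.9 m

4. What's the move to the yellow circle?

turn right 166°, forward 3.2 m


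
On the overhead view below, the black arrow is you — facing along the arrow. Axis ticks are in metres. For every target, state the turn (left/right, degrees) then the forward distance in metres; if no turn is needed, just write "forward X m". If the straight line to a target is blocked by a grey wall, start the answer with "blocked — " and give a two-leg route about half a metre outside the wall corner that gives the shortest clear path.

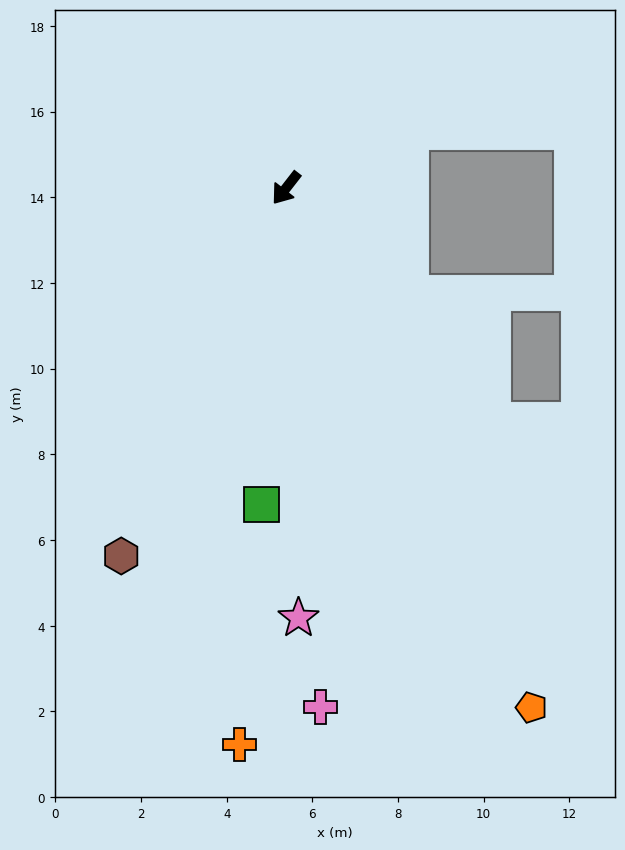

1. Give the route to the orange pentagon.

turn left 63°, forward 13.4 m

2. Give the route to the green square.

turn left 34°, forward 7.4 m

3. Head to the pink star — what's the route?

turn left 40°, forward 10.0 m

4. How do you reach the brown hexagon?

turn left 14°, forward 9.4 m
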